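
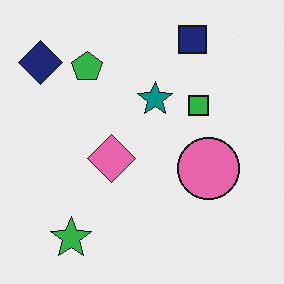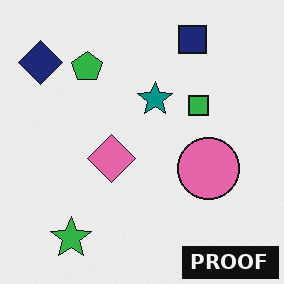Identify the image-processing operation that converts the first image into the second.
The transformation is: watermarked with the text "PROOF" in the lower-right corner.

A dark label reading "PROOF" appears in the lower-right corner.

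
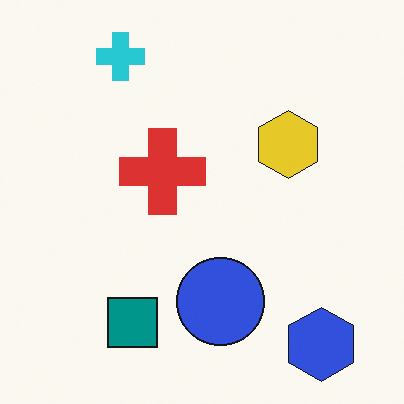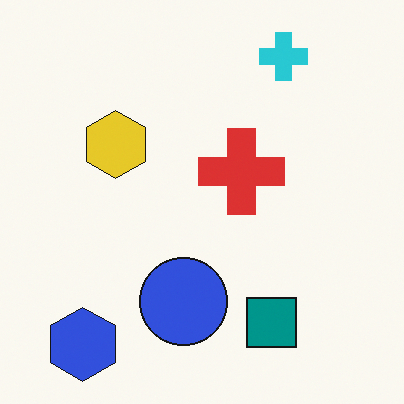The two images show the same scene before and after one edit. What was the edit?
The transformation is: flipped horizontally (left ↔ right).

The blue hexagon is in the bottom-right of the first image and the bottom-left of the second — shapes on opposite sides of the vertical midline have swapped in a mirror flip.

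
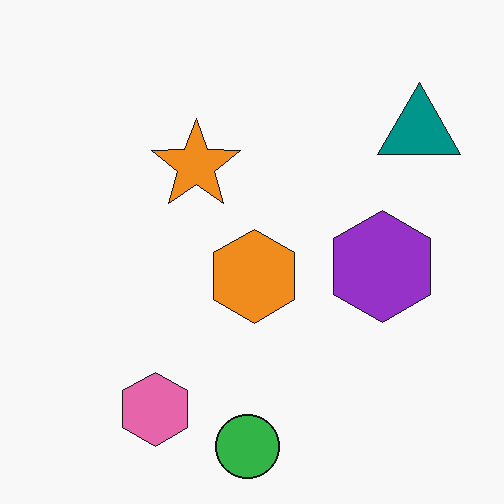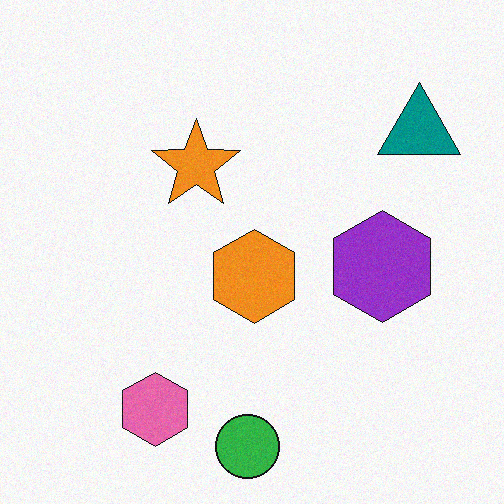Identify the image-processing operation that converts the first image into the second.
The image was degraded with subtle gaussian noise.

Random speckle covers the whole image, including the flat background.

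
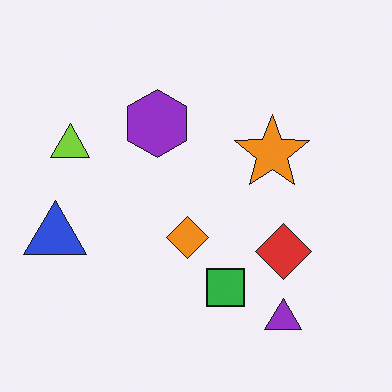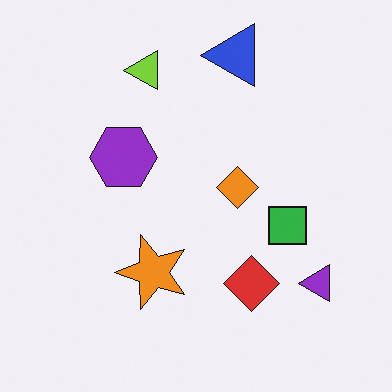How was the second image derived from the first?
This is the original image transposed (reflected across the top-left ↔ bottom-right diagonal).

Shapes have swapped their row and column positions — what was in the top-right is now in the bottom-left — a diagonal reflection.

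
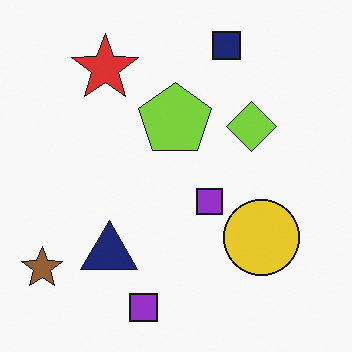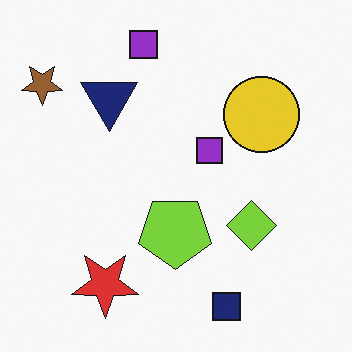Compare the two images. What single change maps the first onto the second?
This is the original image flipped vertically (top ↔ bottom).

The navy square is in the top of the first image and the bottom of the second — shapes on opposite sides of the horizontal midline have swapped in a mirror flip.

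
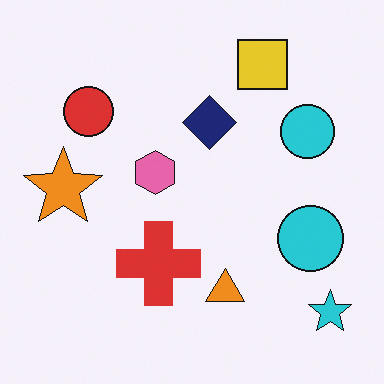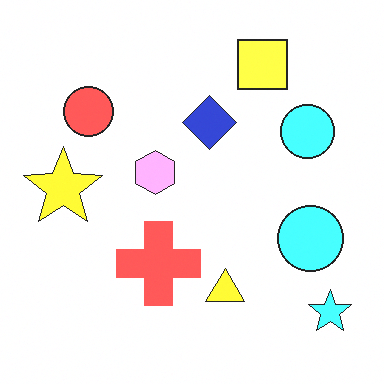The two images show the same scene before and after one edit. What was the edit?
Substantially brightened.

Every pixel — background and shapes alike — is uniformly brightened.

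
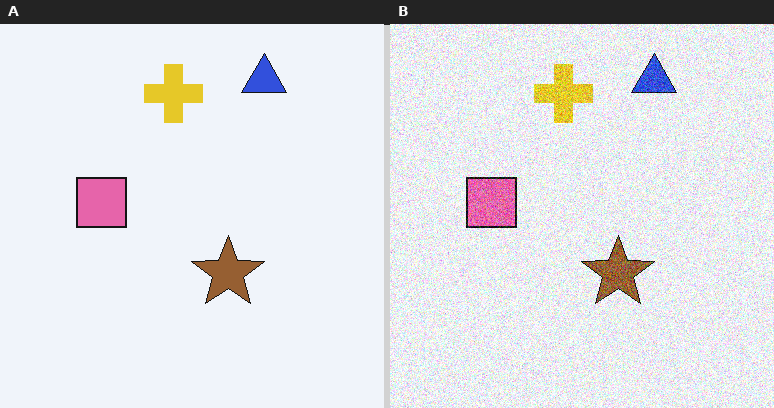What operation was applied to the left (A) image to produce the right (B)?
The transformation is: degraded with heavy additive noise.

Random speckle covers the whole image, including the flat background.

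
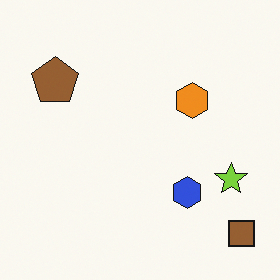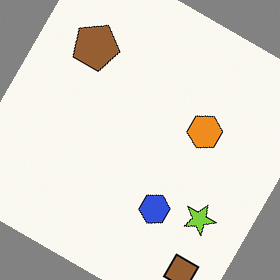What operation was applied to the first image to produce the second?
The transformation is: rotated clockwise by a large amount — several tens of degrees.

Every shape is tilted by the same angle and the image corners show triangular fill wedges — a whole-image rotation by a non-right angle.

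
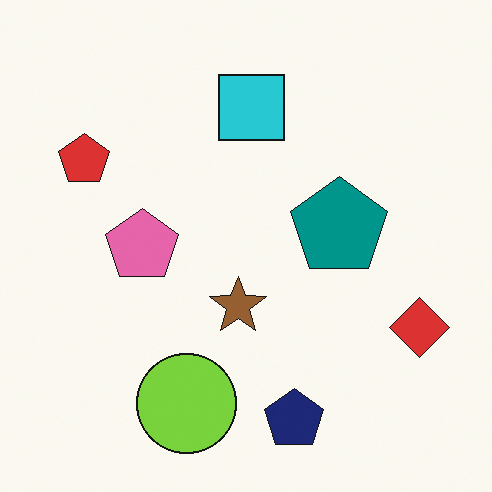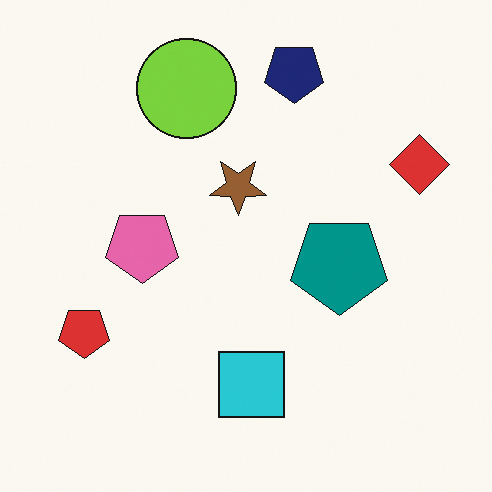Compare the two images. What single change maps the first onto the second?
Flipped vertically (top ↔ bottom).

The navy pentagon is in the bottom of the first image and the top of the second — shapes on opposite sides of the horizontal midline have swapped in a mirror flip.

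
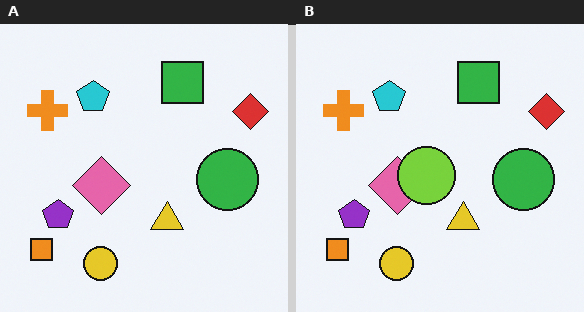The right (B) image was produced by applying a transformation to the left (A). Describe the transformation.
The transformation is: overlaid with an additional lime circle.

A lime circle appears in the right (B) image that is absent from the left (A).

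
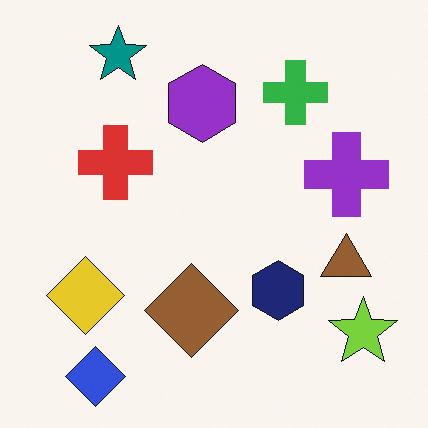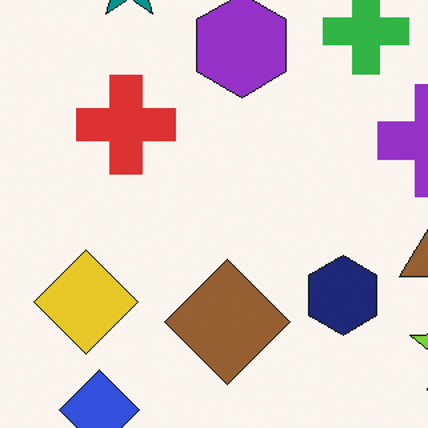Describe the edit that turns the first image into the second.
The transformation is: cropped slightly and scaled back up.

The visible shapes are larger and the field of view is narrower; shapes near the original edges may be partly or wholly outside the frame — a crop-and-rescale.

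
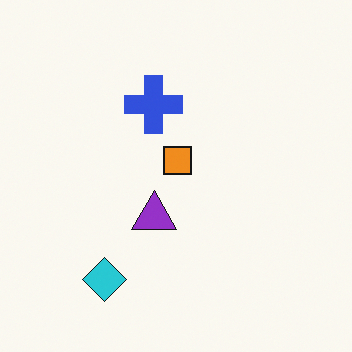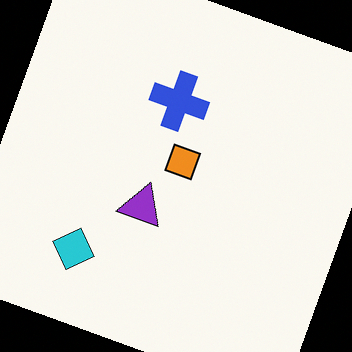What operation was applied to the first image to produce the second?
The transformation is: rotated clockwise by a moderate amount.

Every shape is tilted by the same angle and the image corners show triangular fill wedges — a whole-image rotation by a non-right angle.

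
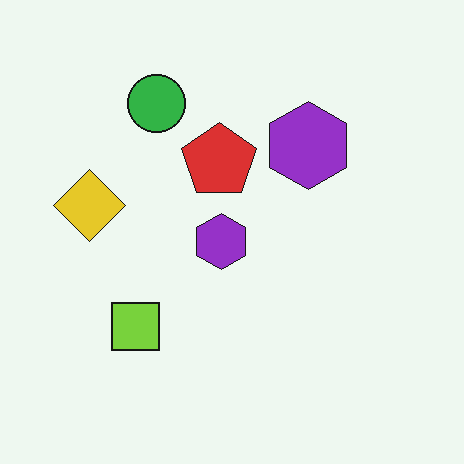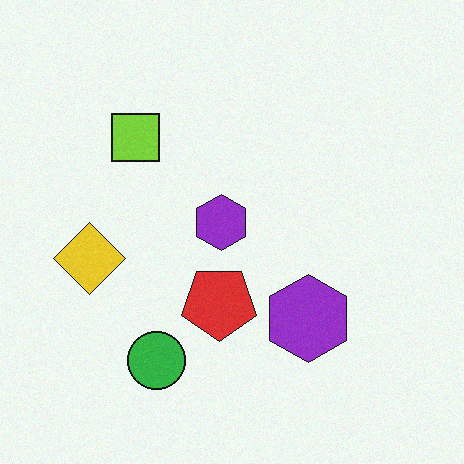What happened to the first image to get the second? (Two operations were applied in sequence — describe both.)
It was flipped vertically (top ↔ bottom), then degraded with a light layer of grain.

The green circle is in the top of the first image and the bottom of the second — shapes on opposite sides of the horizontal midline have swapped in a mirror flip. Random speckle covers the whole image, including the flat background.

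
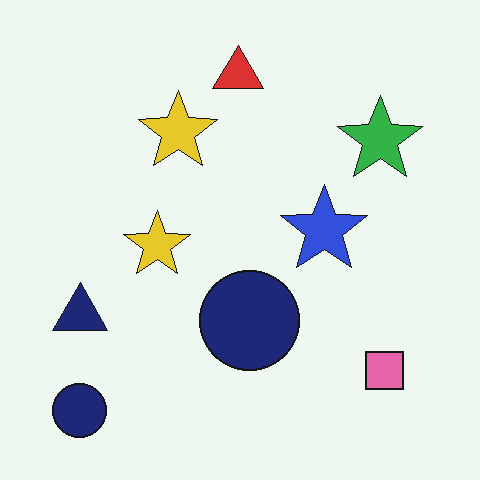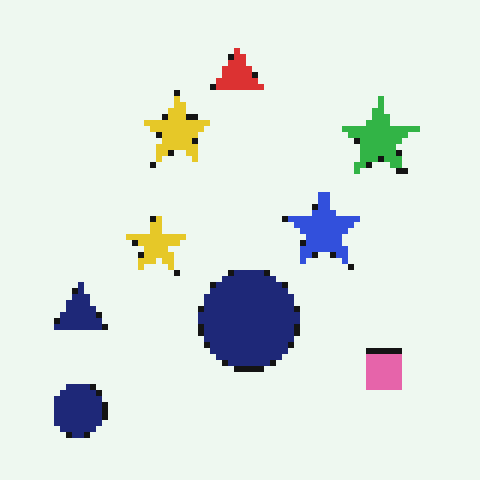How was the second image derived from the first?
This is the original image moderately pixelated.

Shapes are reduced to large square blocks; fine edges and outlines are lost — a downscale-then-upscale (mosaic) effect.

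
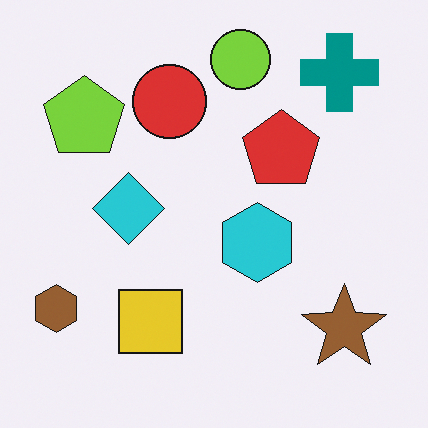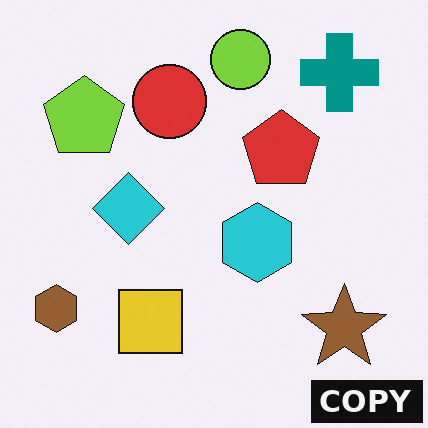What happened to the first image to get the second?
The transformation is: watermarked with the text "COPY" in the lower-right corner.

A dark label reading "COPY" appears in the lower-right corner.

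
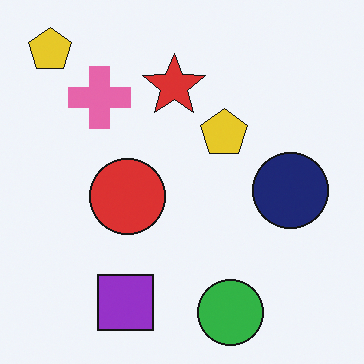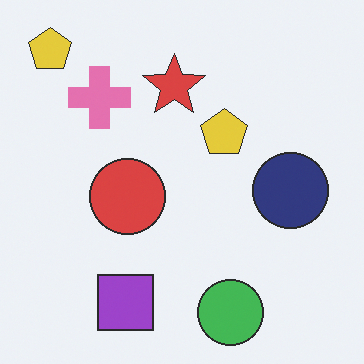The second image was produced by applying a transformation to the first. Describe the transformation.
The image was given slightly reduced contrast.

Tones are pushed toward mid-grey across the whole image — a global contrast change.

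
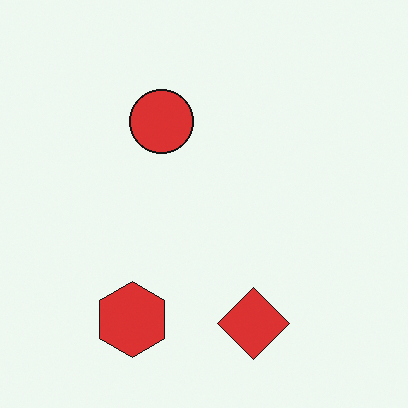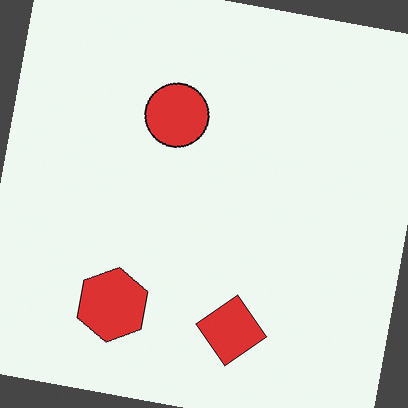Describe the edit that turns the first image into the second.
It was rotated clockwise by a few degrees.

Every shape is tilted by the same angle and the image corners show triangular fill wedges — a whole-image rotation by a non-right angle.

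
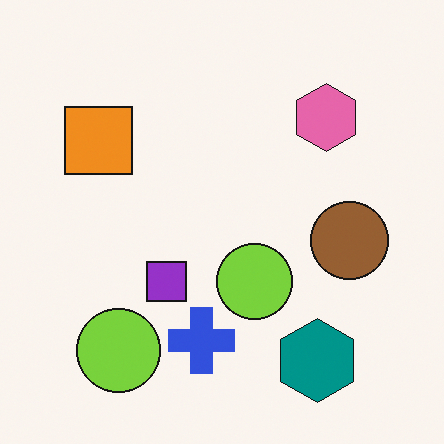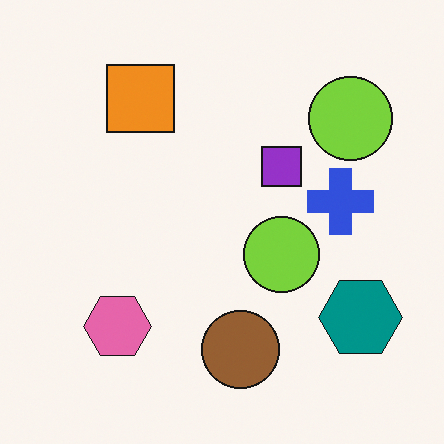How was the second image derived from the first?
This is the original image transposed (reflected across the top-left ↔ bottom-right diagonal).

Shapes have swapped their row and column positions — what was in the top-right is now in the bottom-left — a diagonal reflection.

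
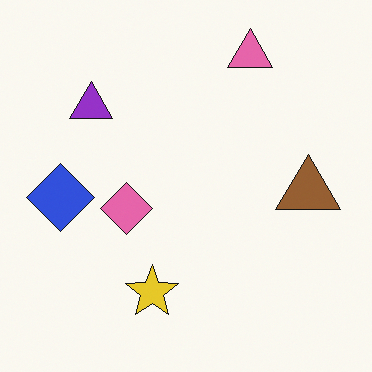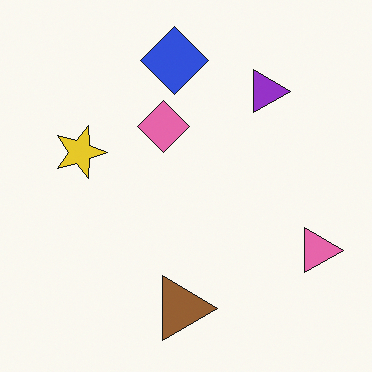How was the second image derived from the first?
This is the original image rotated 90° clockwise.

The pink triangle sits in the top-right of the first image and the bottom-right of the second — consistent with a whole-image 90° clockwise rotation.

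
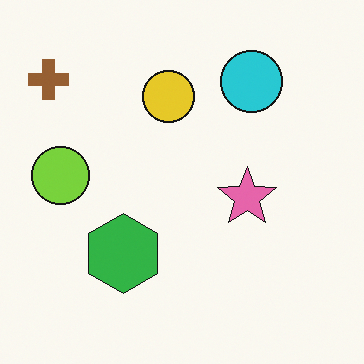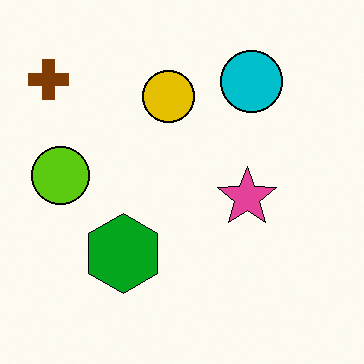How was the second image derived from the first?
The transformation is: given slightly increased contrast.

Tones are pushed away from mid-grey across the whole image — a global contrast change.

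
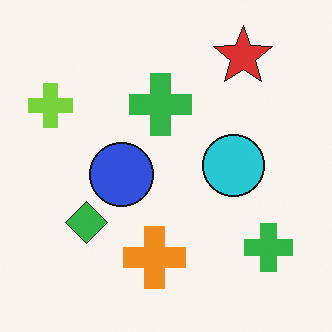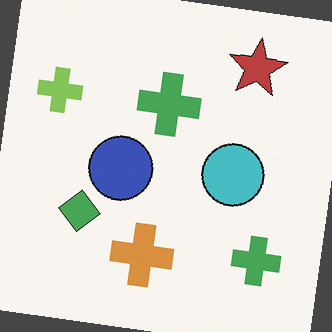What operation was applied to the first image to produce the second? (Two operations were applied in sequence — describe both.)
The transformation is: rotated clockwise by a small amount, then slightly desaturated.

Every shape is tilted by the same angle and the image corners show triangular fill wedges — a whole-image rotation by a non-right angle. All colors are more muted and greyish — a global saturation change.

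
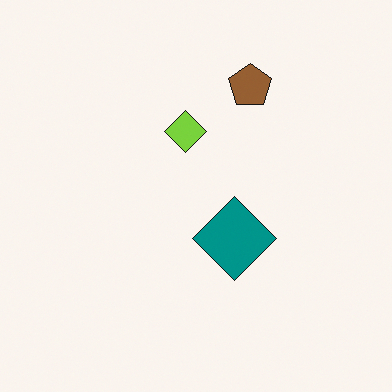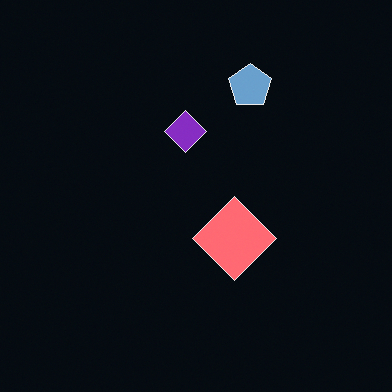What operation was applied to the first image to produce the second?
The image was color-inverted (negative).

The light background has become dark and every shape's color is its complement — a photographic negative.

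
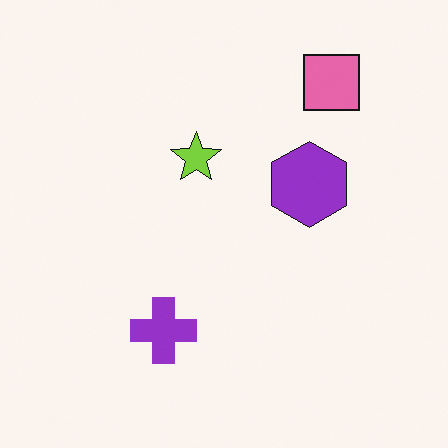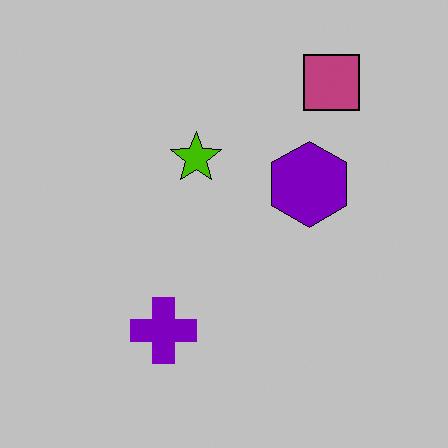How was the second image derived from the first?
The image was aggressively posterized.

Each flat color has snapped to a coarser quantized level — most visibly, the near-white background has dropped to a flat grey.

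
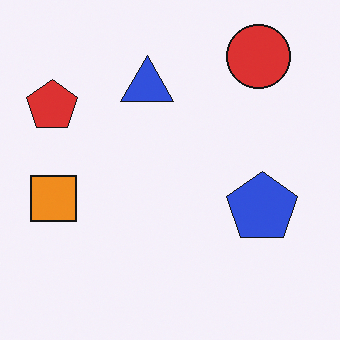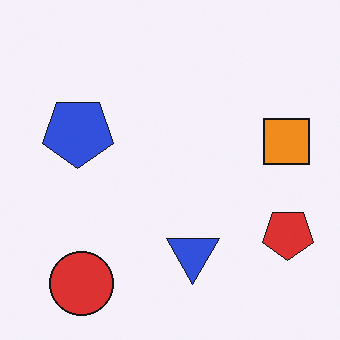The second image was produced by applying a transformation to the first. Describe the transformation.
The second image is the first rotated 180°.

The red circle sits in the top-right of the first image and the bottom-left of the second — consistent with a whole-image 180° rotation.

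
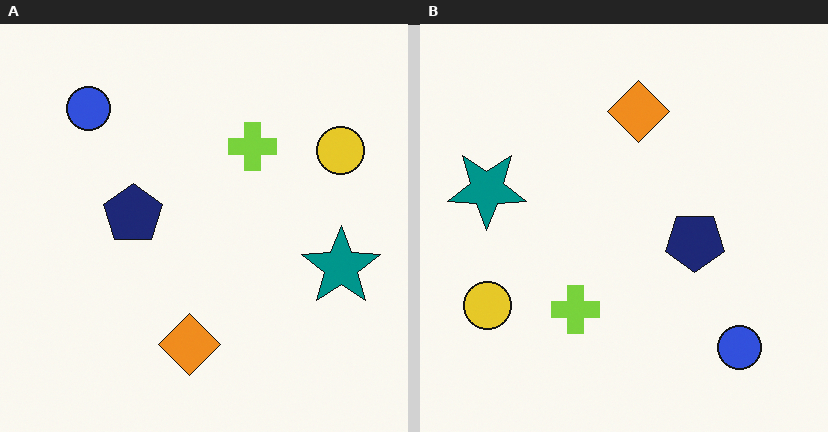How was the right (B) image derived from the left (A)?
The image was rotated 180°.

The blue circle sits in the top-left of the left (A) image and the bottom-right of the right (B) — consistent with a whole-image 180° rotation.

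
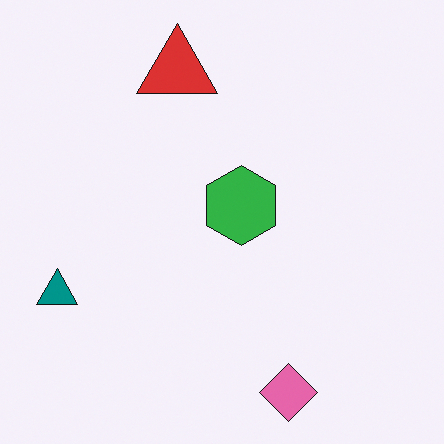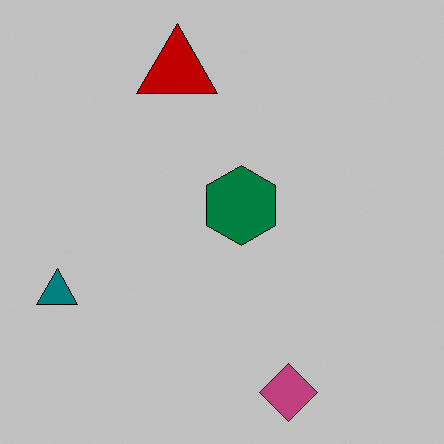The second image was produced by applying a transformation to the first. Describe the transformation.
It was aggressively posterized.

Each flat color has snapped to a coarser quantized level — most visibly, the near-white background has dropped to a flat grey.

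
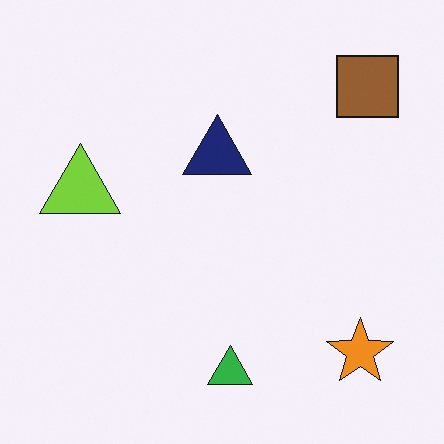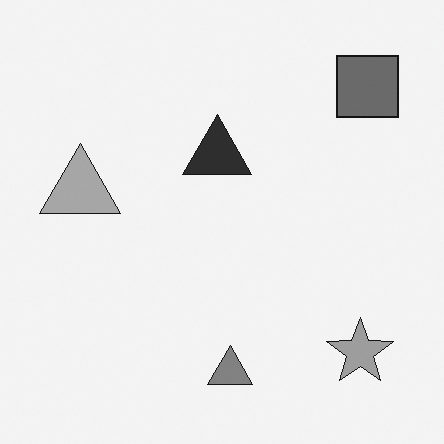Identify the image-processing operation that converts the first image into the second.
It was converted to grayscale.

All color is removed — every shape is now a shade of grey.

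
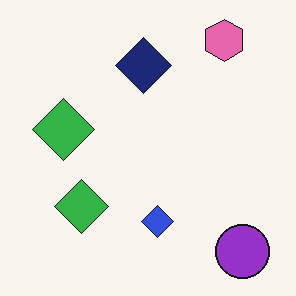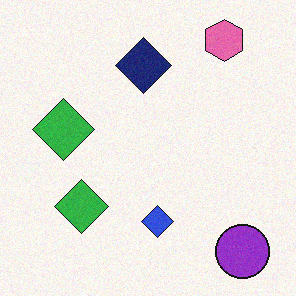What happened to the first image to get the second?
The transformation is: degraded with a light layer of grain.

Random speckle covers the whole image, including the flat background.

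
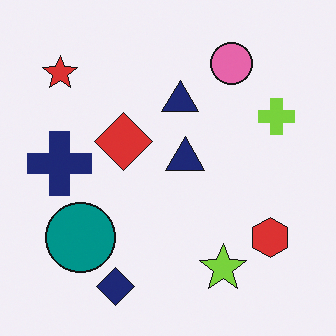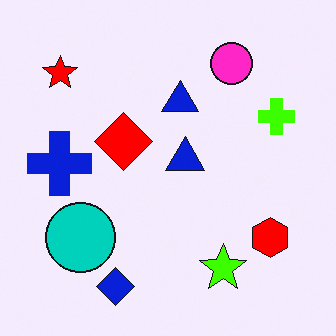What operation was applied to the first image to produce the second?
The image was heavily oversaturated.

All colors are more vivid — a global saturation change.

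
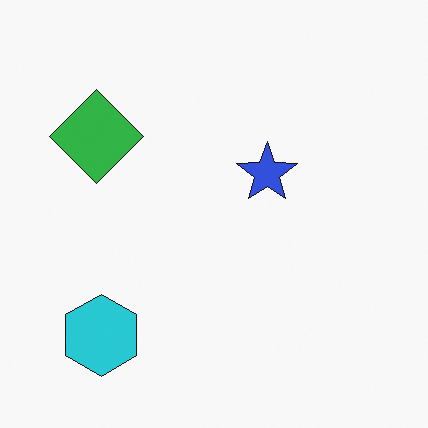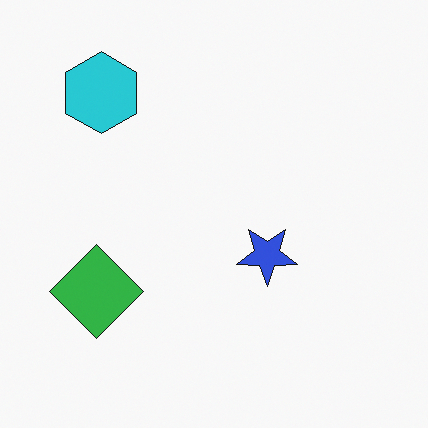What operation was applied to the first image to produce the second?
The second image is the first flipped vertically (top ↔ bottom).

The cyan hexagon is in the bottom-left of the first image and the top-left of the second — shapes on opposite sides of the horizontal midline have swapped in a mirror flip.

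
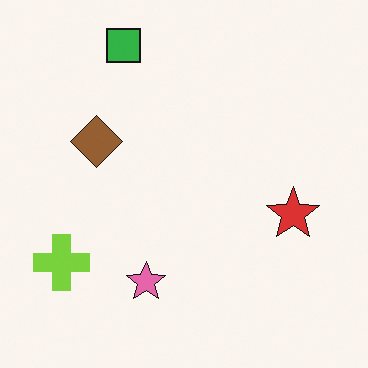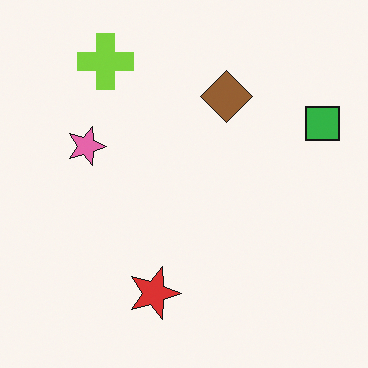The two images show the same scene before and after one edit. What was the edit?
This is the original image rotated 90° clockwise.

The green square sits in the top of the first image and the right of the second — consistent with a whole-image 90° clockwise rotation.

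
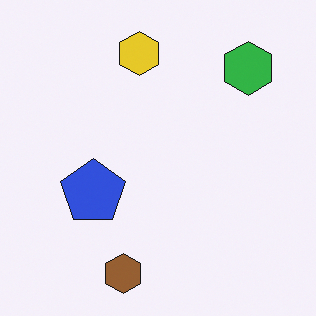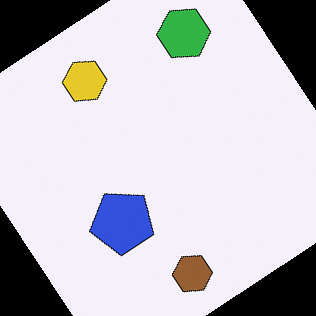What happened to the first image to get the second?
The image was rotated counter-clockwise by a large amount — several tens of degrees.

Every shape is tilted by the same angle and the image corners show triangular fill wedges — a whole-image rotation by a non-right angle.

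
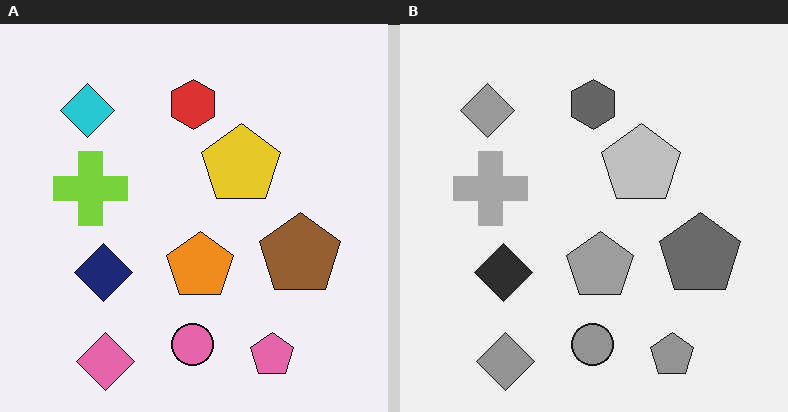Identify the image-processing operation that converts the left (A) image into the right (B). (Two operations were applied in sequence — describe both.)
This is the original image converted to grayscale, then given moderate JPEG compression.

All color is removed — every shape is now a shade of grey. Blocky 8×8 compression artifacts appear around shape edges and the flat background shows ringing — characteristic JPEG degradation.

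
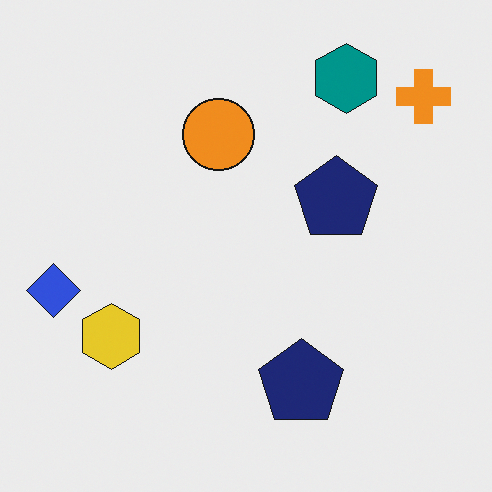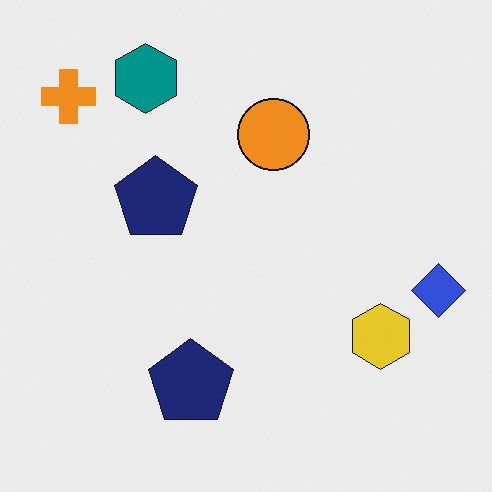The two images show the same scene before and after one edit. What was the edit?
The image was flipped horizontally (left ↔ right).

The blue diamond is in the left of the first image and the right of the second — shapes on opposite sides of the vertical midline have swapped in a mirror flip.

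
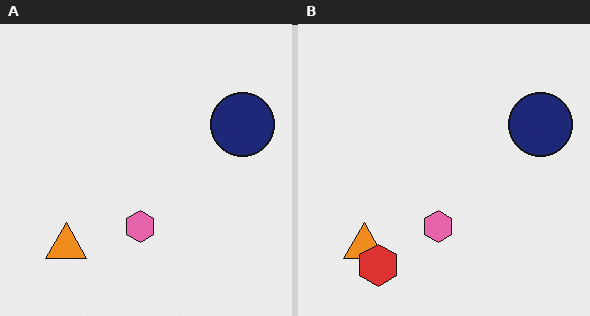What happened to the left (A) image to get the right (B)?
Overlaid with an additional red hexagon.

A red hexagon appears in the right (B) image that is absent from the left (A).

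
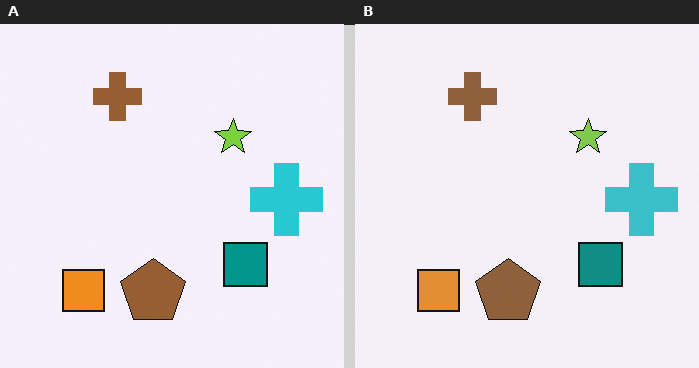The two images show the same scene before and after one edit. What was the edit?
The right (B) image is the left (A) slightly desaturated.

All colors are more muted and greyish — a global saturation change.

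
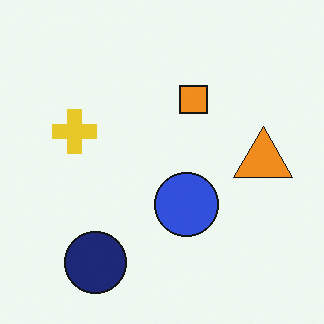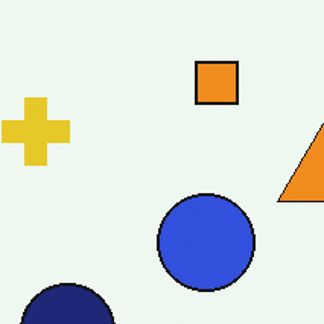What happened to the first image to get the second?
Cropped slightly and scaled back up.

The visible shapes are larger and the field of view is narrower; shapes near the original edges may be partly or wholly outside the frame — a crop-and-rescale.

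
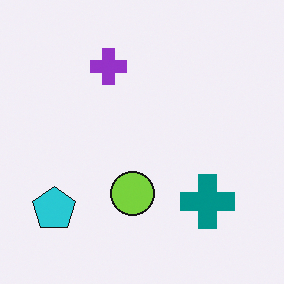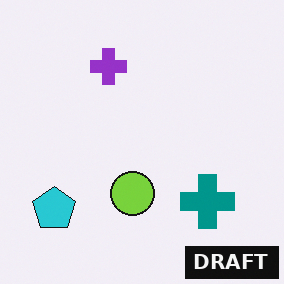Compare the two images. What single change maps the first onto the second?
The image was watermarked with the text "DRAFT" in the lower-right corner.

A dark label reading "DRAFT" appears in the lower-right corner.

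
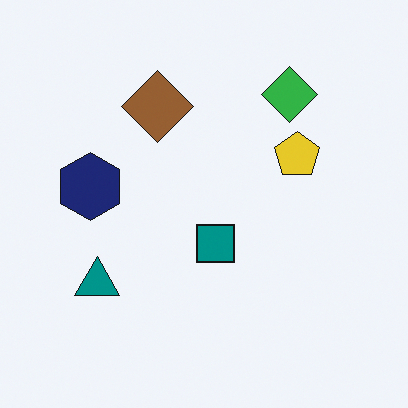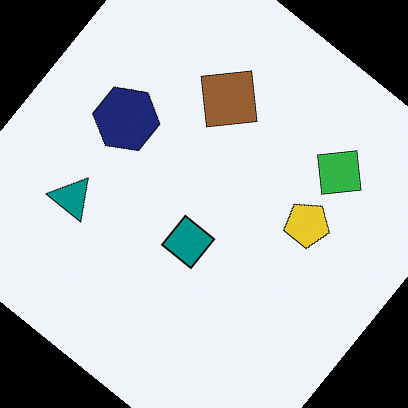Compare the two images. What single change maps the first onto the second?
The second image is the first rotated clockwise by a large amount — several tens of degrees.

Every shape is tilted by the same angle and the image corners show triangular fill wedges — a whole-image rotation by a non-right angle.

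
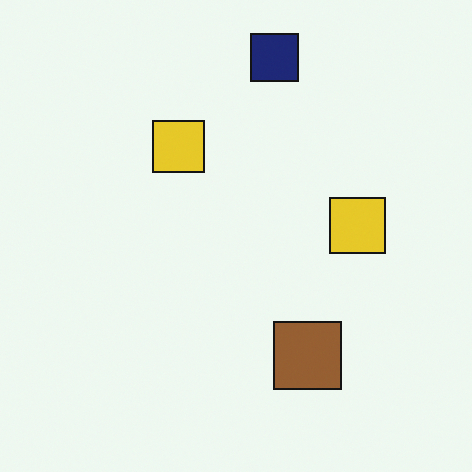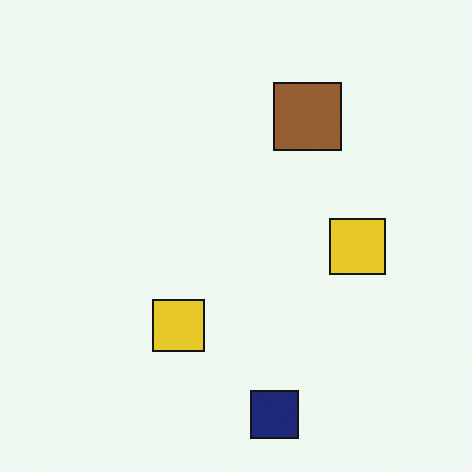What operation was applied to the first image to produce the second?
The second image is the first flipped vertically (top ↔ bottom).

The navy square is in the top of the first image and the bottom of the second — shapes on opposite sides of the horizontal midline have swapped in a mirror flip.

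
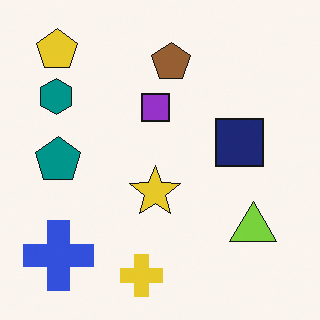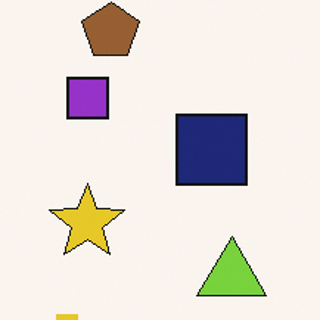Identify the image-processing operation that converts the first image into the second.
The second image is the first cropped to a modestly smaller region and rescaled.

The visible shapes are larger and the field of view is narrower; shapes near the original edges may be partly or wholly outside the frame — a crop-and-rescale.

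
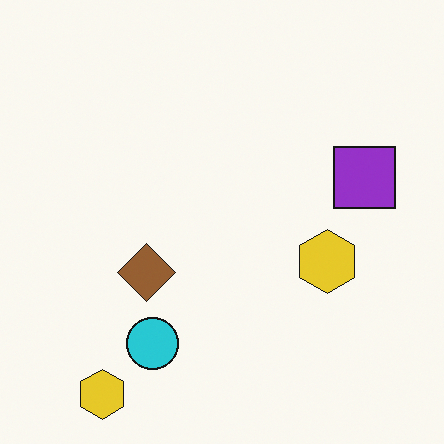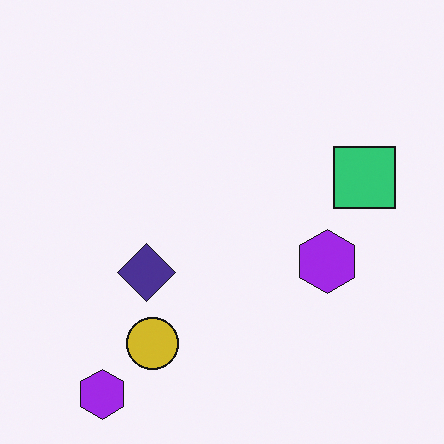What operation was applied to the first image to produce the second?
Hue-shifted by a large amount.

Every shape's color has rotated by the same amount around the hue wheel — a uniform hue shift.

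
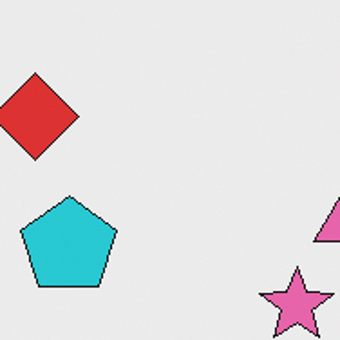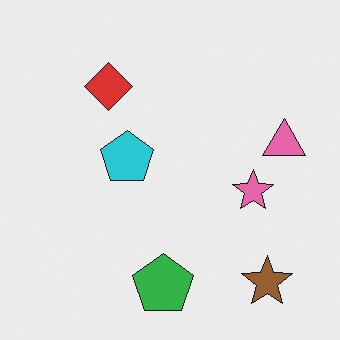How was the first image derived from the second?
The first image is the second cropped to a noticeably smaller region and rescaled.

The visible shapes are larger and the field of view is narrower; shapes near the original edges may be partly or wholly outside the frame — a crop-and-rescale.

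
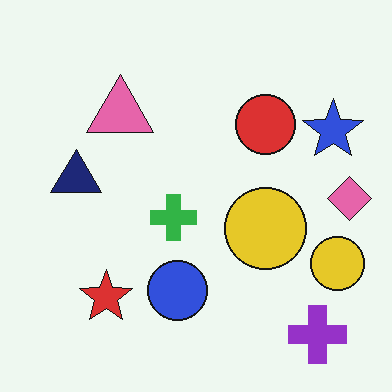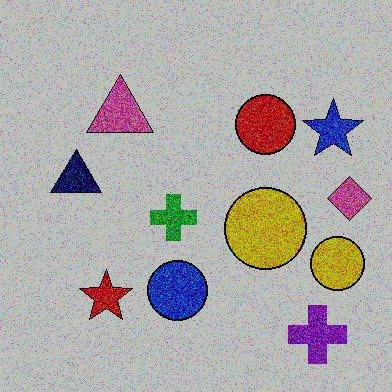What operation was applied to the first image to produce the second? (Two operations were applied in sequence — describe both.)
The second image is the first degraded with a thick layer of grain, then heavily posterized to just a handful of flat colors.

Random speckle covers the whole image, including the flat background. Each flat color has snapped to a coarser quantized level — most visibly, the near-white background has dropped to a flat grey.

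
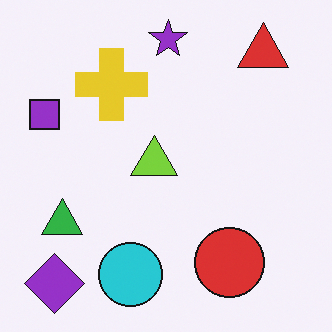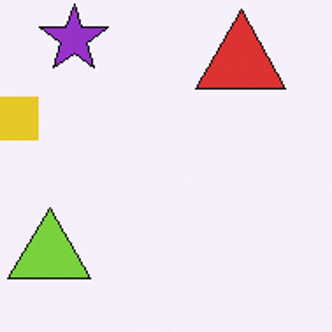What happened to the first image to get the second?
The image was cropped tightly and scaled back up.

The visible shapes are larger and the field of view is narrower; shapes near the original edges may be partly or wholly outside the frame — a crop-and-rescale.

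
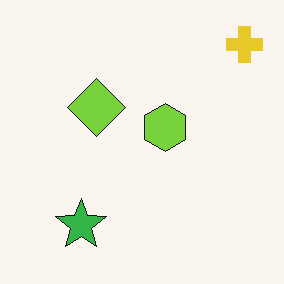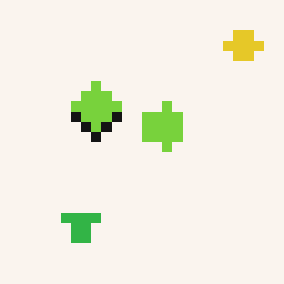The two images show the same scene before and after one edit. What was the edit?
The image was heavily pixelated into large blocks.

Shapes are reduced to large square blocks; fine edges and outlines are lost — a downscale-then-upscale (mosaic) effect.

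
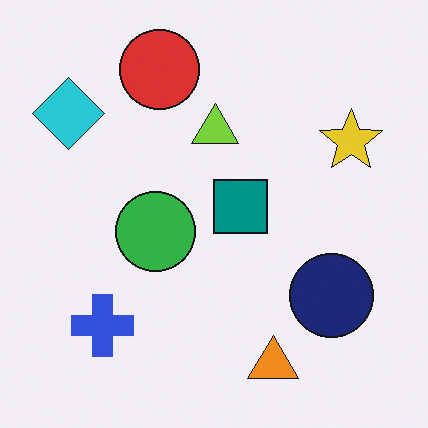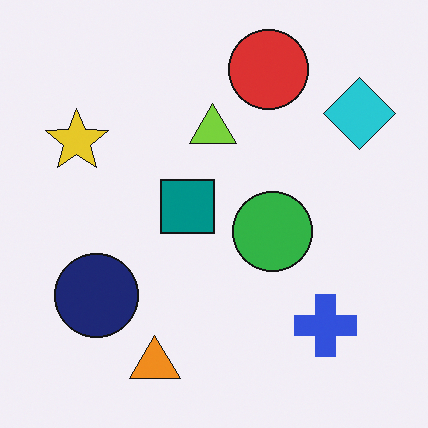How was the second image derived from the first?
It was flipped horizontally (left ↔ right).

The cyan diamond is in the top-left of the first image and the top-right of the second — shapes on opposite sides of the vertical midline have swapped in a mirror flip.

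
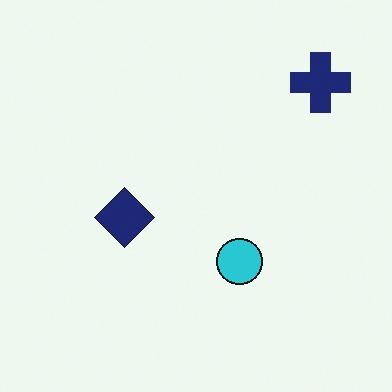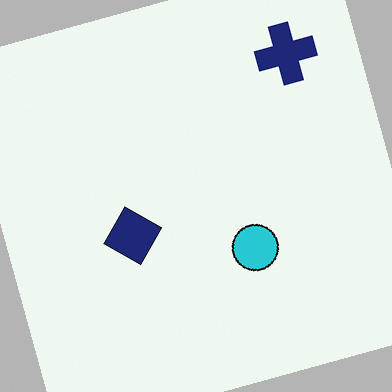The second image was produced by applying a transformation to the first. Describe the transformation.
This is the original image rotated counter-clockwise by a moderate amount.

Every shape is tilted by the same angle and the image corners show triangular fill wedges — a whole-image rotation by a non-right angle.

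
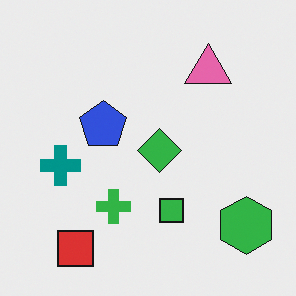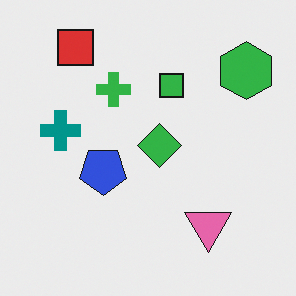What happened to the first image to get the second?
This is the original image flipped vertically (top ↔ bottom).

The red square is in the bottom-left of the first image and the top-left of the second — shapes on opposite sides of the horizontal midline have swapped in a mirror flip.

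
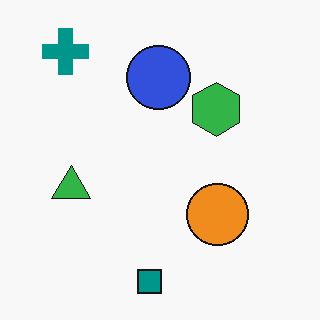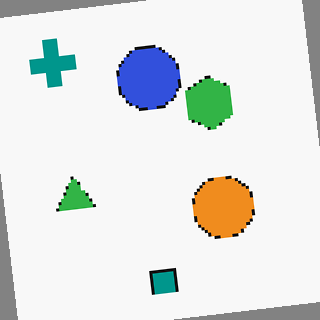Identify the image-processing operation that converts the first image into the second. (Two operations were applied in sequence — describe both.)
The second image is the first mildly pixelated, then rotated counter-clockwise by a few degrees.

Shapes are reduced to large square blocks; fine edges and outlines are lost — a downscale-then-upscale (mosaic) effect. Every shape is tilted by the same angle and the image corners show triangular fill wedges — a whole-image rotation by a non-right angle.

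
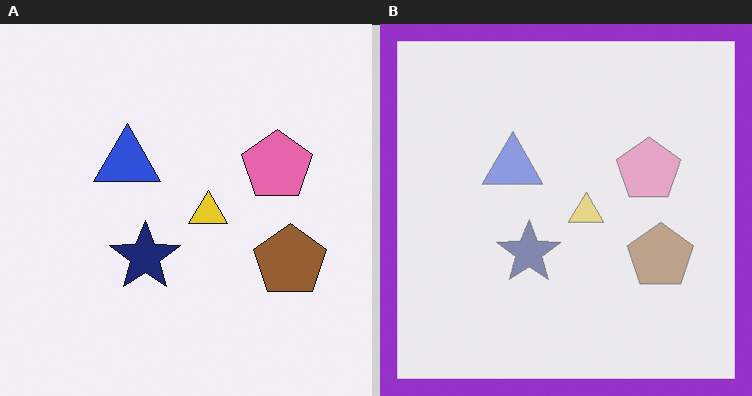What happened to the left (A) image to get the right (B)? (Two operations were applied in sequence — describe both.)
The right (B) image is the left (A) given much lower contrast, then framed with a purple border.

Tones are pushed toward mid-grey across the whole image — a global contrast change. A solid purple frame runs around the edge of the right (B) image, with the content slightly shrunk inside it.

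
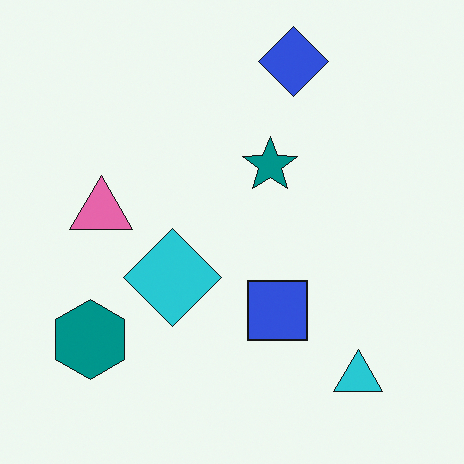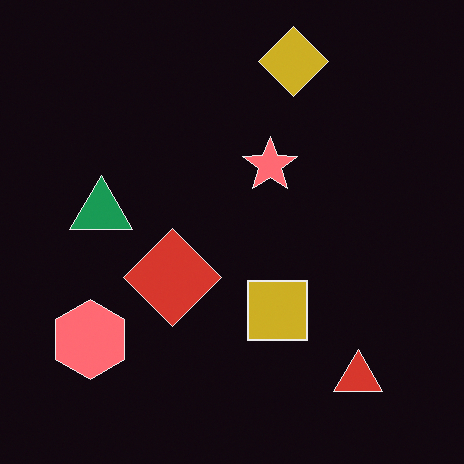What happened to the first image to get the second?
The second image is the first color-inverted (negative).

The light background has become dark and every shape's color is its complement — a photographic negative.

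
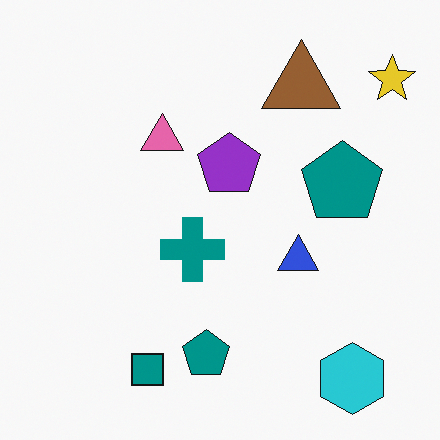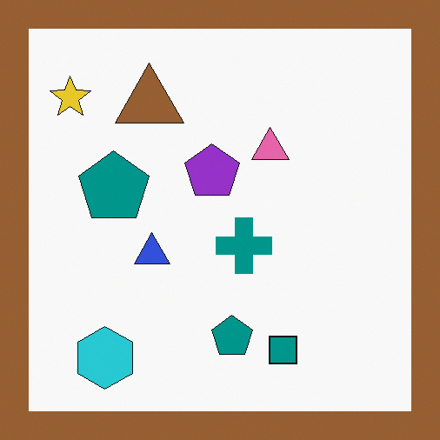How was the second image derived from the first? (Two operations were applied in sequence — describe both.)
It was flipped horizontally (left ↔ right), then framed with a brown border.

The yellow star is in the top-right of the first image and the top-left of the second — shapes on opposite sides of the vertical midline have swapped in a mirror flip. A solid brown frame runs around the edge of the second image, with the content slightly shrunk inside it.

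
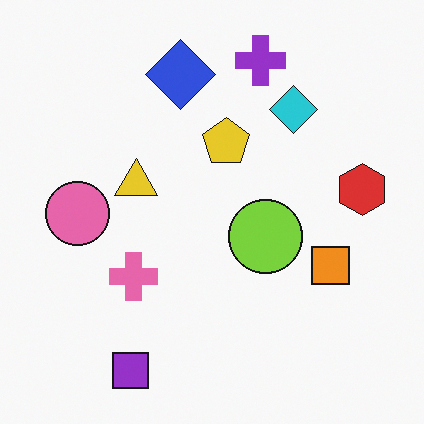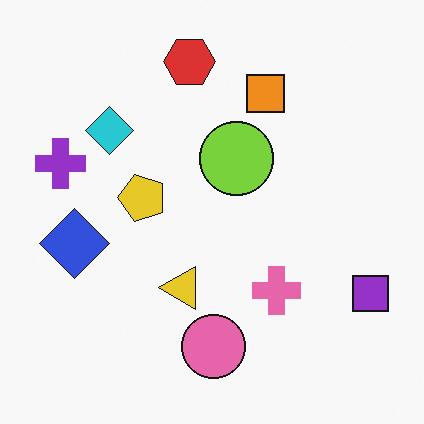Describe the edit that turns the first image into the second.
The transformation is: rotated 90° counter-clockwise.

The purple square sits in the bottom-left of the first image and the bottom-right of the second — consistent with a whole-image 90° counter-clockwise rotation.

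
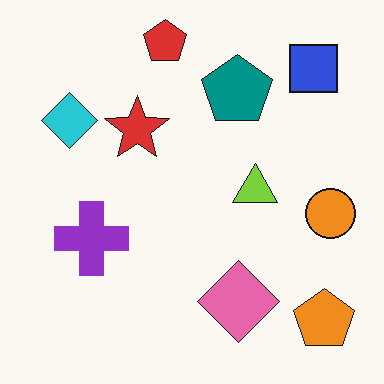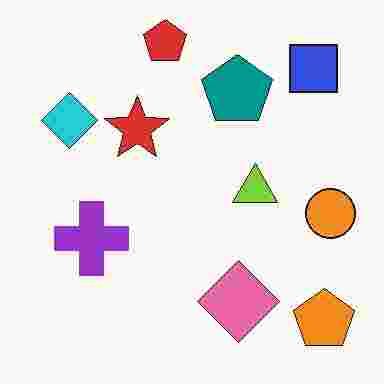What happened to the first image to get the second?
Degraded with heavy JPEG compression.

Blocky 8×8 compression artifacts appear around shape edges and the flat background shows ringing — characteristic JPEG degradation.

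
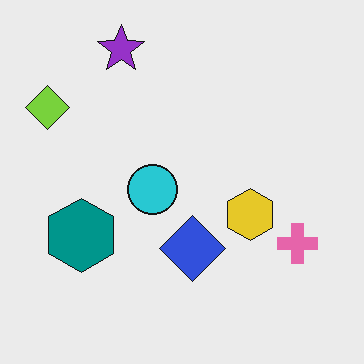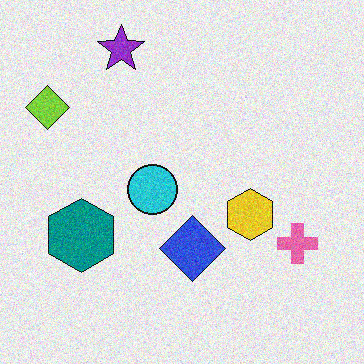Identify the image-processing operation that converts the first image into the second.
The image was degraded with moderate additive noise.

Random speckle covers the whole image, including the flat background.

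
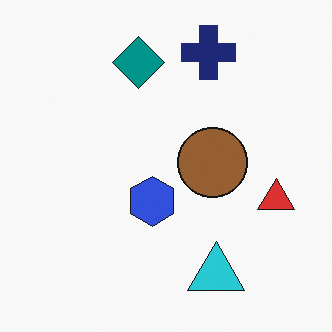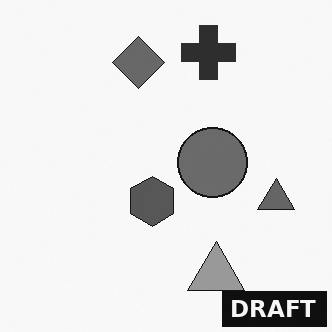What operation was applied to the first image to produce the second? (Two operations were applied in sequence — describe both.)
It was converted to grayscale, then watermarked with the text "DRAFT" in the lower-right corner.

All color is removed — every shape is now a shade of grey. A dark label reading "DRAFT" appears in the lower-right corner.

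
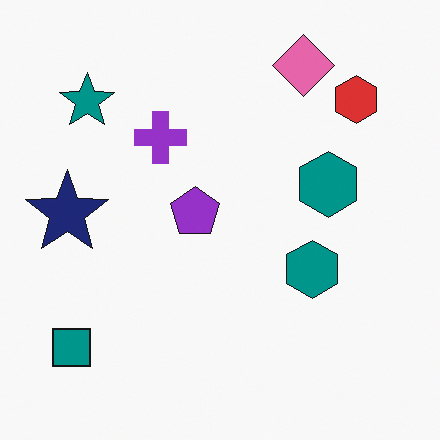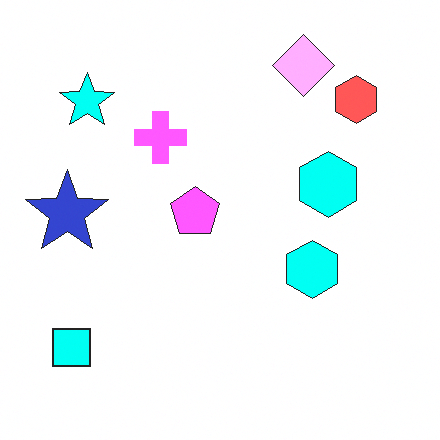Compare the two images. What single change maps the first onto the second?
It was substantially brightened.

Every pixel — background and shapes alike — is uniformly brightened.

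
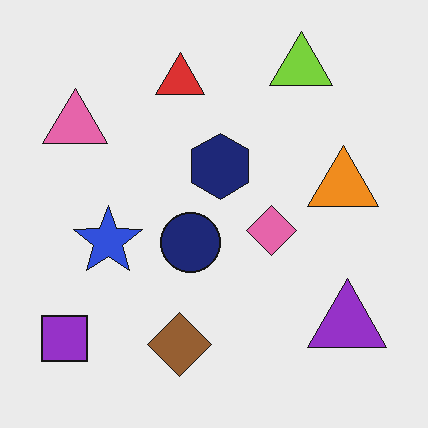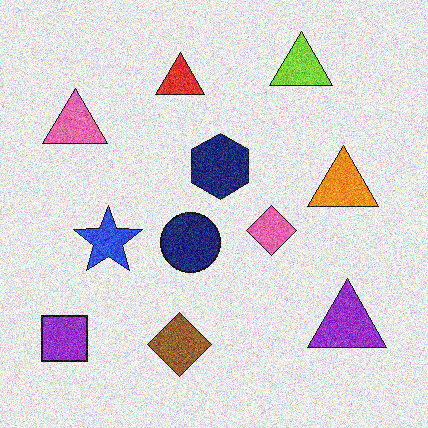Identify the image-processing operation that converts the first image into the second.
The second image is the first degraded with heavy additive noise.

Random speckle covers the whole image, including the flat background.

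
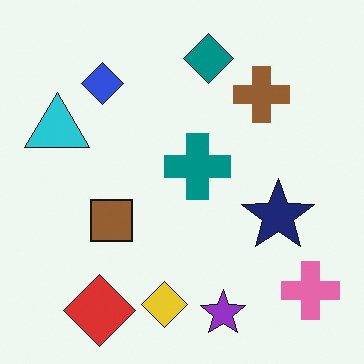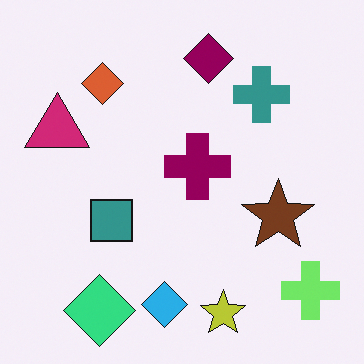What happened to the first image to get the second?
This is the original image hue-shifted by a moderate amount.

Every shape's color has rotated by the same amount around the hue wheel — a uniform hue shift.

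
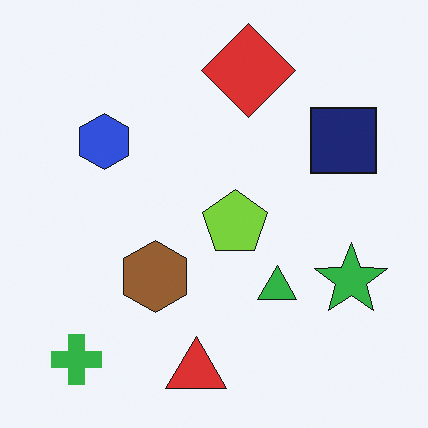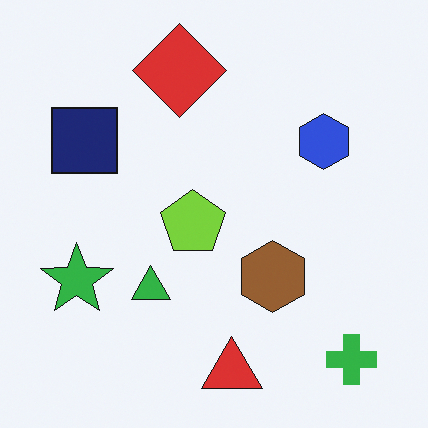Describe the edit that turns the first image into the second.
This is the original image flipped horizontally (left ↔ right).

The green cross is in the bottom-left of the first image and the bottom-right of the second — shapes on opposite sides of the vertical midline have swapped in a mirror flip.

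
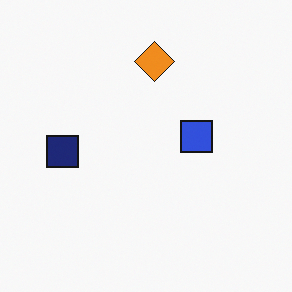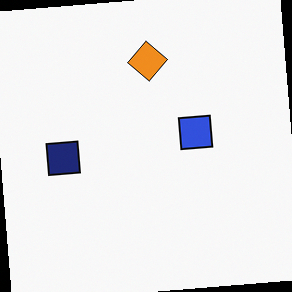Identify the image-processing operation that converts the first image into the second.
This is the original image rotated counter-clockwise by a small amount.

Every shape is tilted by the same angle and the image corners show triangular fill wedges — a whole-image rotation by a non-right angle.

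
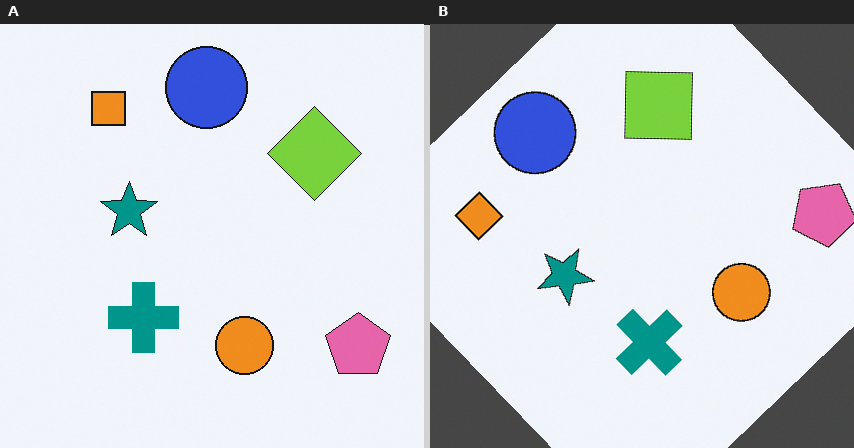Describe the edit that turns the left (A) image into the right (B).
Rotated counter-clockwise by a large amount — several tens of degrees.

Every shape is tilted by the same angle and the image corners show triangular fill wedges — a whole-image rotation by a non-right angle.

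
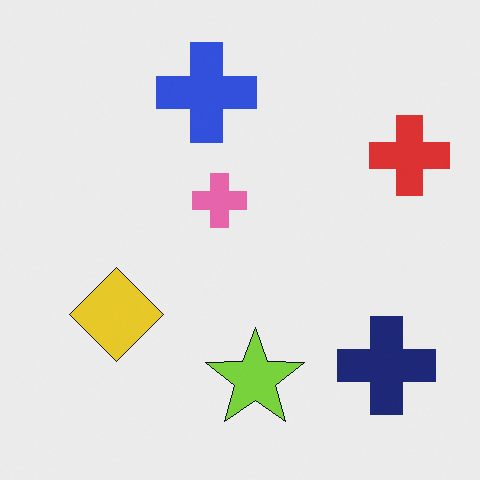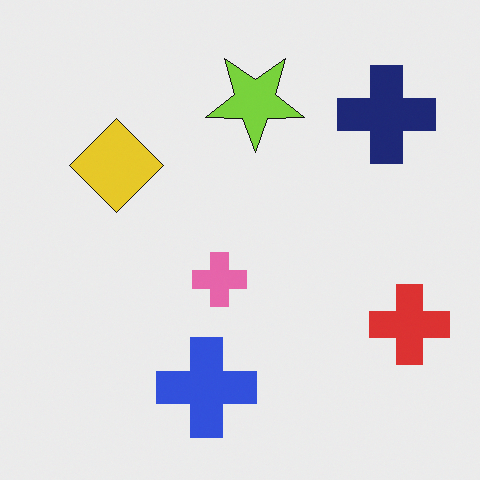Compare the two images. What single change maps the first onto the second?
This is the original image flipped vertically (top ↔ bottom).

The blue cross is in the top of the first image and the bottom of the second — shapes on opposite sides of the horizontal midline have swapped in a mirror flip.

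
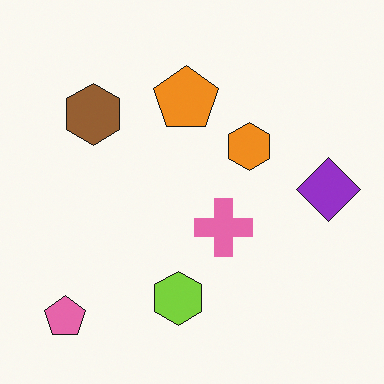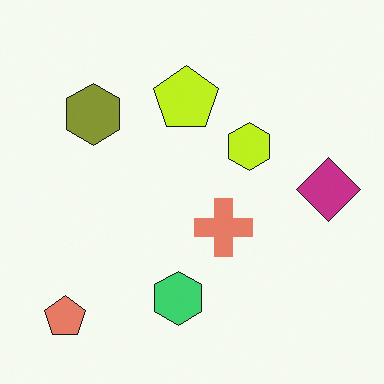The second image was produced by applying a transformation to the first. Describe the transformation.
The second image is the first hue-shifted by a small amount.

Every shape's color has rotated by the same amount around the hue wheel — a uniform hue shift.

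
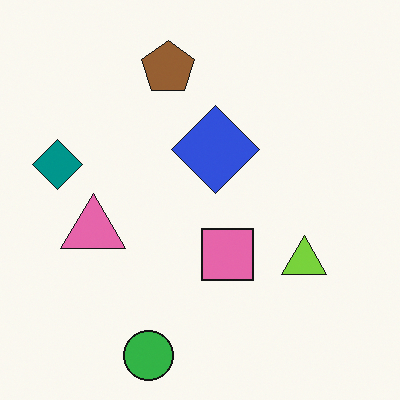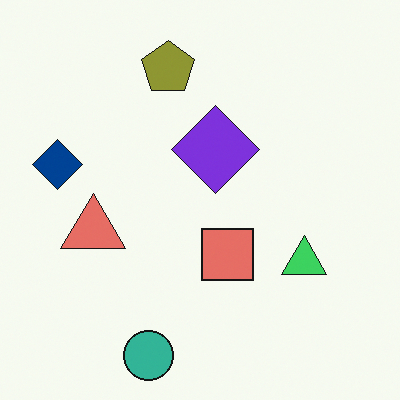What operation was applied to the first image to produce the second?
The second image is the first hue-shifted slightly.

Every shape's color has rotated by the same amount around the hue wheel — a uniform hue shift.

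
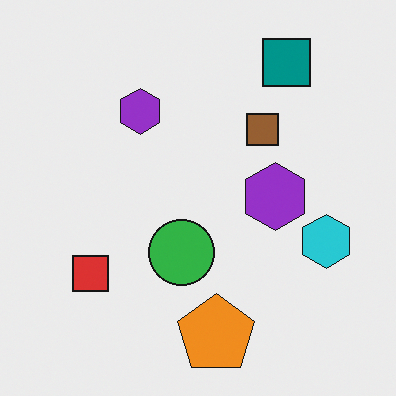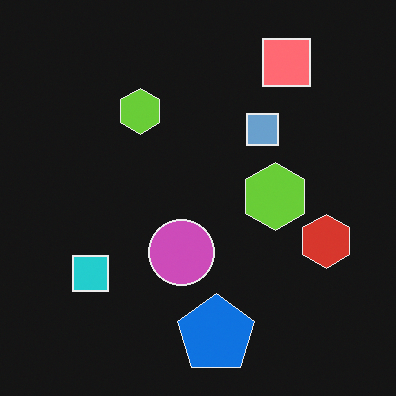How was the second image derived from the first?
It was color-inverted (negative).

The light background has become dark and every shape's color is its complement — a photographic negative.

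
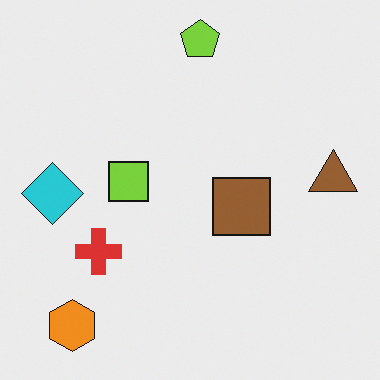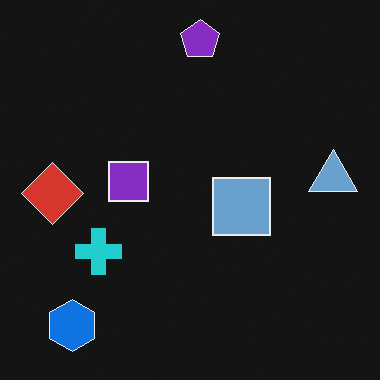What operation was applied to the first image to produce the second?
This is the original image color-inverted (negative).

The light background has become dark and every shape's color is its complement — a photographic negative.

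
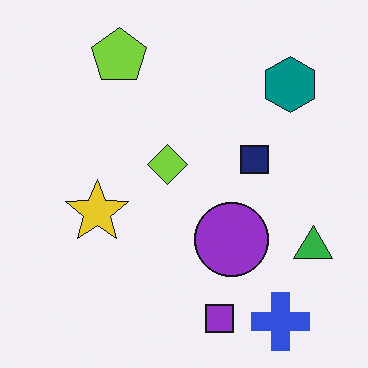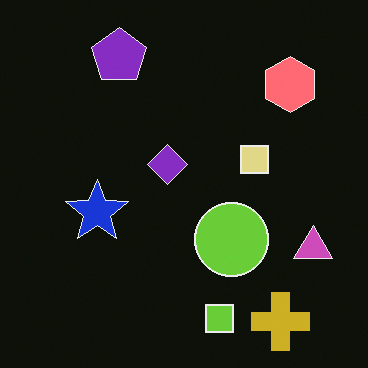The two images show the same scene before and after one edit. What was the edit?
The second image is the first color-inverted (negative).

The light background has become dark and every shape's color is its complement — a photographic negative.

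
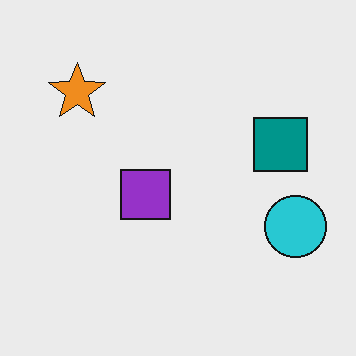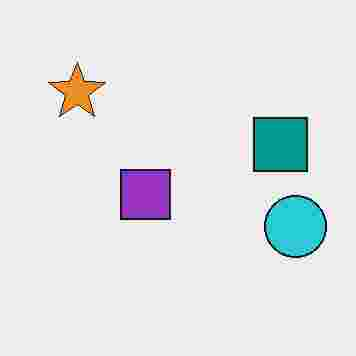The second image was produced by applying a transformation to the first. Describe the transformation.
Degraded with heavy JPEG compression.

Blocky 8×8 compression artifacts appear around shape edges and the flat background shows ringing — characteristic JPEG degradation.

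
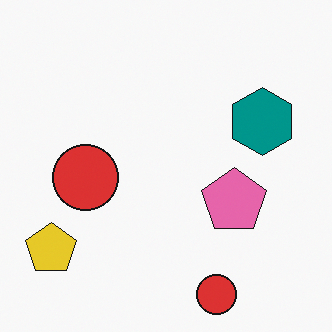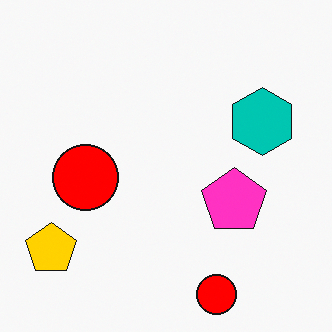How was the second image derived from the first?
It was made much more vivid (saturation change).

All colors are more vivid — a global saturation change.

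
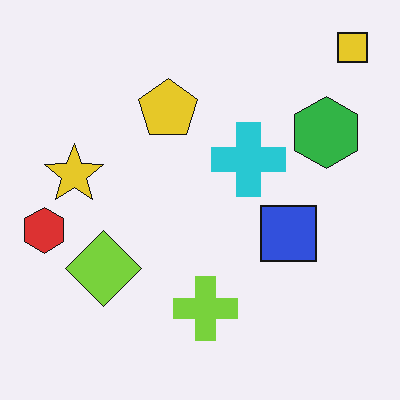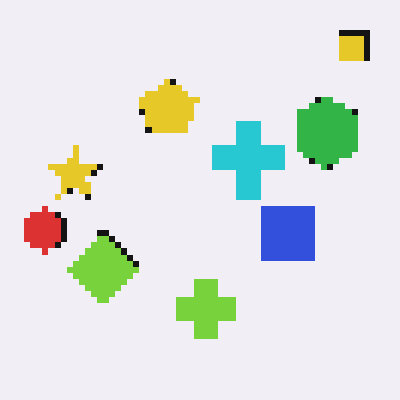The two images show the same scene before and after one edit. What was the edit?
The transformation is: moderately pixelated.

Shapes are reduced to large square blocks; fine edges and outlines are lost — a downscale-then-upscale (mosaic) effect.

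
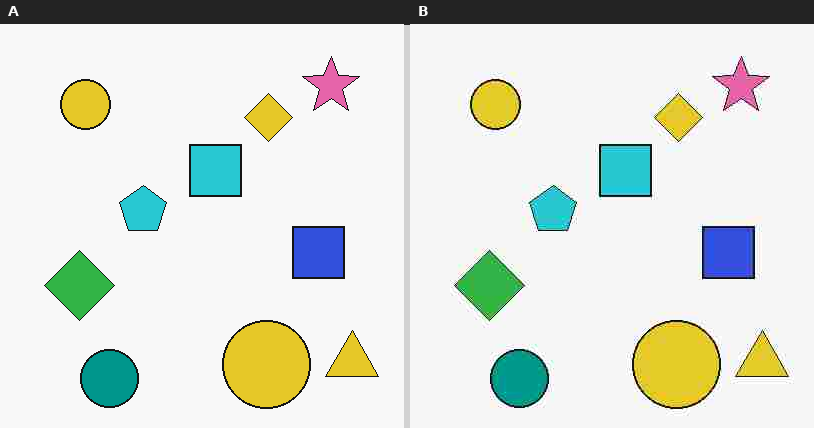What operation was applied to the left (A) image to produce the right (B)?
Heavily JPEG-compressed with obvious blocking artifacts.

Blocky 8×8 compression artifacts appear around shape edges and the flat background shows ringing — characteristic JPEG degradation.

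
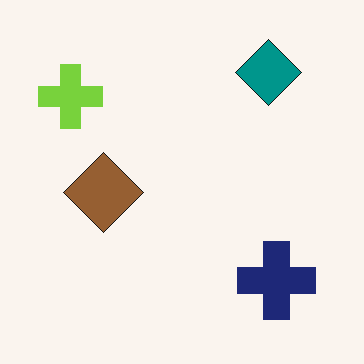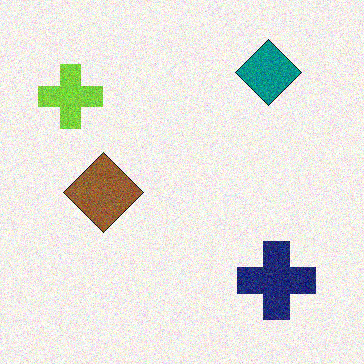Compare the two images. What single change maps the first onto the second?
It was degraded with moderate additive noise.

Random speckle covers the whole image, including the flat background.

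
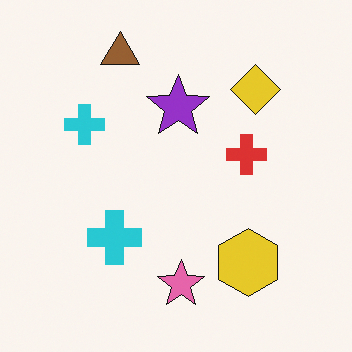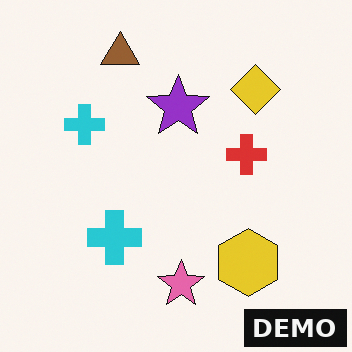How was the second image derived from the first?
The transformation is: watermarked with the text "DEMO" in the lower-right corner.

A dark label reading "DEMO" appears in the lower-right corner.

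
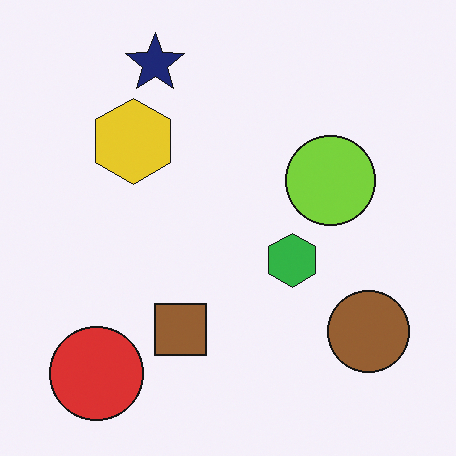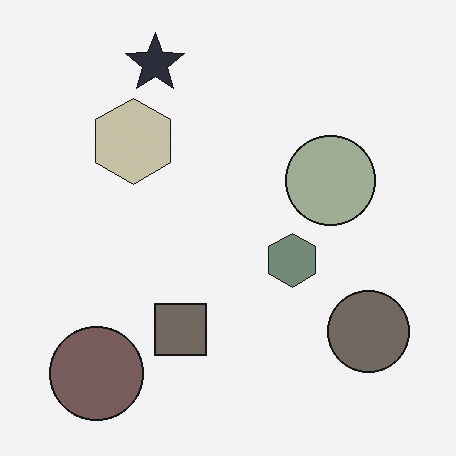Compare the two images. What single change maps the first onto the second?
It was heavily desaturated.

All colors are more muted and greyish — a global saturation change.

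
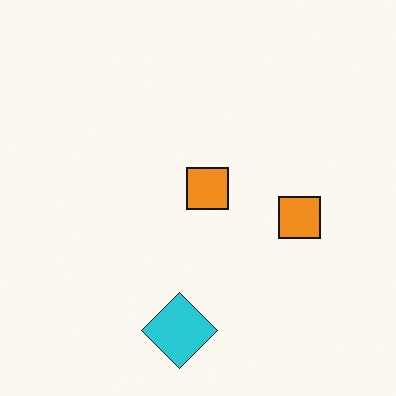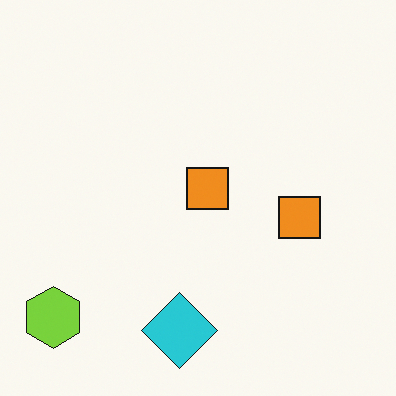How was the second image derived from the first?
The second image is the first overlaid with an additional lime hexagon.

A lime hexagon appears in the second image that is absent from the first.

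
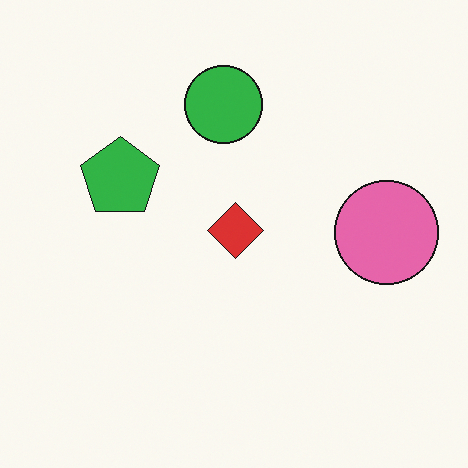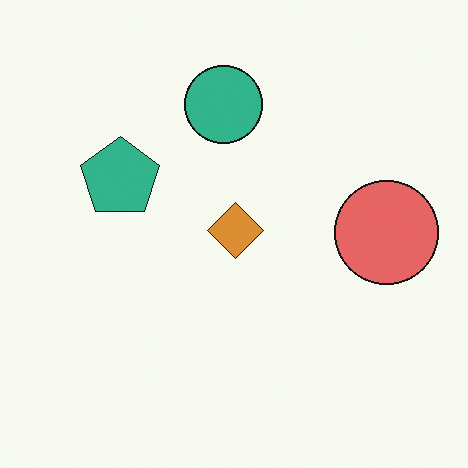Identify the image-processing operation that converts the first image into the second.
The transformation is: hue-shifted by a small amount.

Every shape's color has rotated by the same amount around the hue wheel — a uniform hue shift.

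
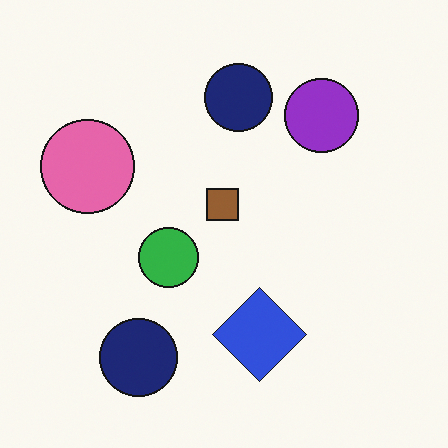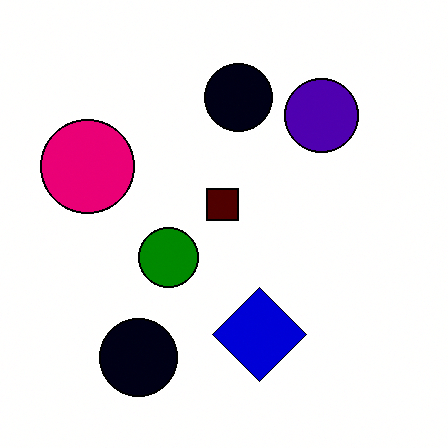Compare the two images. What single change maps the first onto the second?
The second image is the first given much higher contrast.

Tones are pushed away from mid-grey across the whole image — a global contrast change.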